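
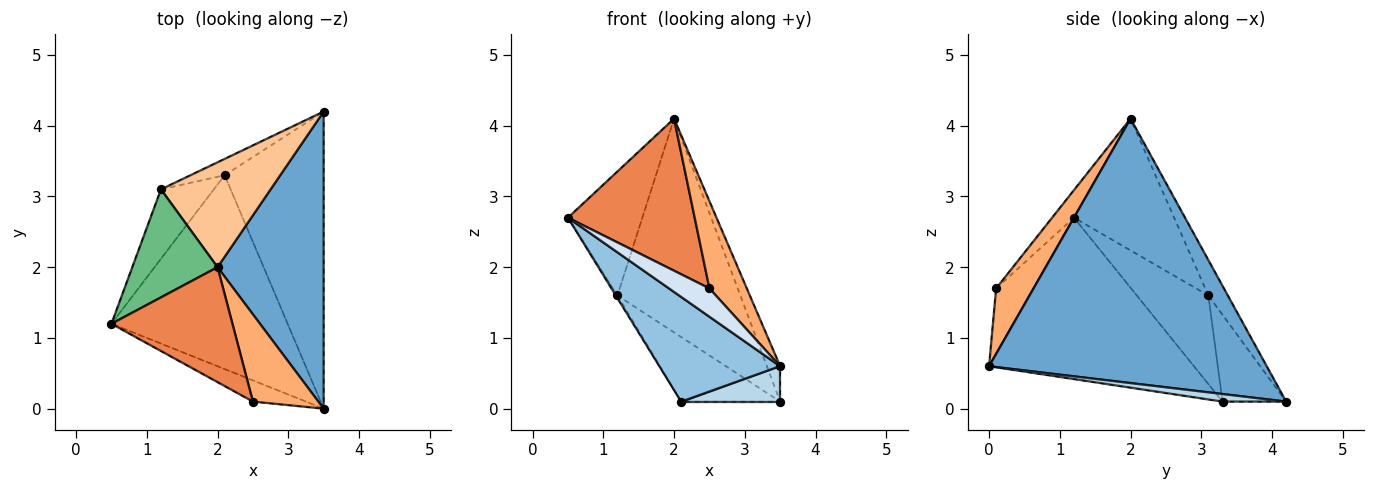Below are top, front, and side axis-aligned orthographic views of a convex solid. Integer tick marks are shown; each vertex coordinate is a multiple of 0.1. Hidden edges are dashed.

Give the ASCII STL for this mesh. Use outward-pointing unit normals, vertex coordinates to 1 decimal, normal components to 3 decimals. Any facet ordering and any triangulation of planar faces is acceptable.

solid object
 facet normal 0.927 0.044 0.372
  outer loop
   vertex 2.0 2.0 4.1
   vertex 3.5 0.0 0.6
   vertex 3.5 4.2 0.1
  endloop
 endfacet
 facet normal -0.628 -0.370 -0.685
  outer loop
   vertex 2.1 3.3 0.1
   vertex 3.5 0.0 0.6
   vertex 0.5 1.2 2.7
  endloop
 endfacet
 facet normal 0.076 -0.118 -0.990
  outer loop
   vertex 2.1 3.3 0.1
   vertex 3.5 4.2 0.1
   vertex 3.5 0.0 0.6
  endloop
 endfacet
 facet normal -0.595 -0.643 -0.482
  outer loop
   vertex 2.5 0.1 1.7
   vertex 0.5 1.2 2.7
   vertex 3.5 0.0 0.6
  endloop
 endfacet
 facet normal -0.136 -0.790 0.597
  outer loop
   vertex 2.5 0.1 1.7
   vertex 2.0 2.0 4.1
   vertex 0.5 1.2 2.7
  endloop
 endfacet
 facet normal 0.577 -0.577 0.577
  outer loop
   vertex 2.5 0.1 1.7
   vertex 3.5 0.0 0.6
   vertex 2.0 2.0 4.1
  endloop
 endfacet
 facet normal -0.141 0.889 0.436
  outer loop
   vertex 1.2 3.1 1.6
   vertex 2.0 2.0 4.1
   vertex 3.5 4.2 0.1
  endloop
 endfacet
 facet normal -0.529 0.823 -0.208
  outer loop
   vertex 1.2 3.1 1.6
   vertex 3.5 4.2 0.1
   vertex 2.1 3.3 0.1
  endloop
 endfacet
 facet normal -0.712 0.529 0.461
  outer loop
   vertex 1.2 3.1 1.6
   vertex 0.5 1.2 2.7
   vertex 2.0 2.0 4.1
  endloop
 endfacet
 facet normal -0.858 0.020 -0.512
  outer loop
   vertex 1.2 3.1 1.6
   vertex 2.1 3.3 0.1
   vertex 0.5 1.2 2.7
  endloop
 endfacet
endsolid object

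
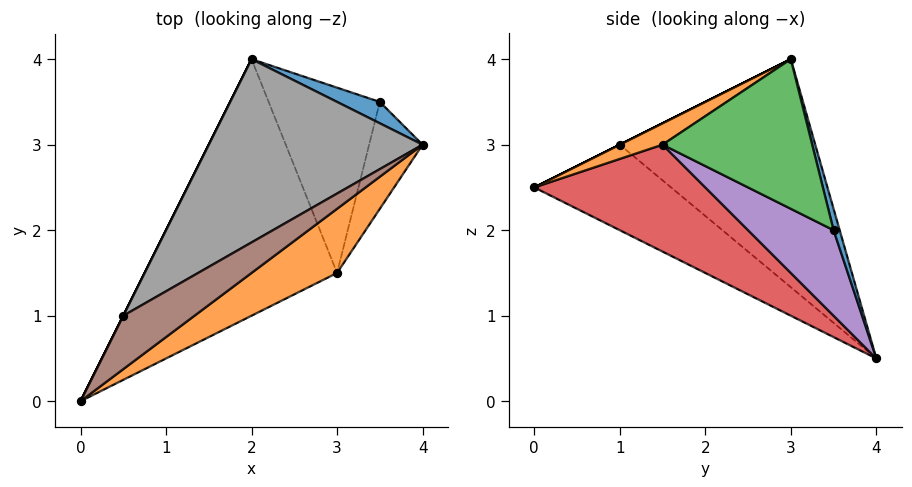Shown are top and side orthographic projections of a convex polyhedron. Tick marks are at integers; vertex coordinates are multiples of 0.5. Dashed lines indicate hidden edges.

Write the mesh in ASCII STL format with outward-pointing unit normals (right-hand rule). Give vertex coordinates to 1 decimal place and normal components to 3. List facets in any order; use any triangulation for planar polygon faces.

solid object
 facet normal 0.108 0.970 0.216
  outer loop
   vertex 3.5 3.5 2.0
   vertex 2.0 4.0 0.5
   vertex 4.0 3.0 4.0
  endloop
 endfacet
 facet normal 0.189 -0.629 0.754
  outer loop
   vertex 3.0 1.5 3.0
   vertex 4.0 3.0 4.0
   vertex 0.0 0.0 2.5
  endloop
 endfacet
 facet normal 0.873 -0.374 -0.312
  outer loop
   vertex 3.0 1.5 3.0
   vertex 3.5 3.5 2.0
   vertex 4.0 3.0 4.0
  endloop
 endfacet
 facet normal 0.402 -0.562 -0.723
  outer loop
   vertex 3.0 1.5 3.0
   vertex 0.0 0.0 2.5
   vertex 2.0 4.0 0.5
  endloop
 endfacet
 facet normal 0.535 -0.481 -0.695
  outer loop
   vertex 3.0 1.5 3.0
   vertex 2.0 4.0 0.5
   vertex 3.5 3.5 2.0
  endloop
 endfacet
 facet normal 0.000 -0.447 0.894
  outer loop
   vertex 0.5 1.0 3.0
   vertex 0.0 0.0 2.5
   vertex 4.0 3.0 4.0
  endloop
 endfacet
 facet normal -0.894 0.447 0.000
  outer loop
   vertex 0.5 1.0 3.0
   vertex 2.0 4.0 0.5
   vertex 0.0 0.0 2.5
  endloop
 endfacet
 facet normal -0.533 0.683 0.500
  outer loop
   vertex 0.5 1.0 3.0
   vertex 4.0 3.0 4.0
   vertex 2.0 4.0 0.5
  endloop
 endfacet
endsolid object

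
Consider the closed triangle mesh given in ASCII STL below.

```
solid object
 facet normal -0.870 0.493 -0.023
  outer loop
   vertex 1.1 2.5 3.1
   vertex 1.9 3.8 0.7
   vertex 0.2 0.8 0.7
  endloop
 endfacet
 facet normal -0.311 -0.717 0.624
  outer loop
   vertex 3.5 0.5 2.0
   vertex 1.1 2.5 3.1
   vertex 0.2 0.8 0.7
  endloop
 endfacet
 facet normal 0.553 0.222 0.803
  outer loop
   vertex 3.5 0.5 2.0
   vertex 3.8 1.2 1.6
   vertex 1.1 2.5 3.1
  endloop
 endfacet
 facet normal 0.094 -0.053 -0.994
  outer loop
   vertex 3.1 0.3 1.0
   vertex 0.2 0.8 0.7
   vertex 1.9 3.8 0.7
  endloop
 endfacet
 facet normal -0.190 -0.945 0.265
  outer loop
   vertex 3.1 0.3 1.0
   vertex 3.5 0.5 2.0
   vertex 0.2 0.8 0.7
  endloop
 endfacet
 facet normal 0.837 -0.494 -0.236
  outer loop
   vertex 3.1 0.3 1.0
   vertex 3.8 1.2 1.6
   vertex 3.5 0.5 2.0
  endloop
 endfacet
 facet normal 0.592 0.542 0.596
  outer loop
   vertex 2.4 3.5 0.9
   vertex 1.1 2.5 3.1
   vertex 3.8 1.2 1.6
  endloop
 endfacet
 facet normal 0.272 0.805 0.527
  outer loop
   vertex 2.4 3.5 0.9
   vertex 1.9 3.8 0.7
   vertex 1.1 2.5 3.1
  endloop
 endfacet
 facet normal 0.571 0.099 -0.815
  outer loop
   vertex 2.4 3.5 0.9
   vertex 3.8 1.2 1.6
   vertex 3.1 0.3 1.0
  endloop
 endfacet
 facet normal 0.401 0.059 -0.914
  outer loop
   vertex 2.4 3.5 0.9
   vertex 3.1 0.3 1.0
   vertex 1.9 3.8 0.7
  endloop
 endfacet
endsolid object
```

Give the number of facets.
10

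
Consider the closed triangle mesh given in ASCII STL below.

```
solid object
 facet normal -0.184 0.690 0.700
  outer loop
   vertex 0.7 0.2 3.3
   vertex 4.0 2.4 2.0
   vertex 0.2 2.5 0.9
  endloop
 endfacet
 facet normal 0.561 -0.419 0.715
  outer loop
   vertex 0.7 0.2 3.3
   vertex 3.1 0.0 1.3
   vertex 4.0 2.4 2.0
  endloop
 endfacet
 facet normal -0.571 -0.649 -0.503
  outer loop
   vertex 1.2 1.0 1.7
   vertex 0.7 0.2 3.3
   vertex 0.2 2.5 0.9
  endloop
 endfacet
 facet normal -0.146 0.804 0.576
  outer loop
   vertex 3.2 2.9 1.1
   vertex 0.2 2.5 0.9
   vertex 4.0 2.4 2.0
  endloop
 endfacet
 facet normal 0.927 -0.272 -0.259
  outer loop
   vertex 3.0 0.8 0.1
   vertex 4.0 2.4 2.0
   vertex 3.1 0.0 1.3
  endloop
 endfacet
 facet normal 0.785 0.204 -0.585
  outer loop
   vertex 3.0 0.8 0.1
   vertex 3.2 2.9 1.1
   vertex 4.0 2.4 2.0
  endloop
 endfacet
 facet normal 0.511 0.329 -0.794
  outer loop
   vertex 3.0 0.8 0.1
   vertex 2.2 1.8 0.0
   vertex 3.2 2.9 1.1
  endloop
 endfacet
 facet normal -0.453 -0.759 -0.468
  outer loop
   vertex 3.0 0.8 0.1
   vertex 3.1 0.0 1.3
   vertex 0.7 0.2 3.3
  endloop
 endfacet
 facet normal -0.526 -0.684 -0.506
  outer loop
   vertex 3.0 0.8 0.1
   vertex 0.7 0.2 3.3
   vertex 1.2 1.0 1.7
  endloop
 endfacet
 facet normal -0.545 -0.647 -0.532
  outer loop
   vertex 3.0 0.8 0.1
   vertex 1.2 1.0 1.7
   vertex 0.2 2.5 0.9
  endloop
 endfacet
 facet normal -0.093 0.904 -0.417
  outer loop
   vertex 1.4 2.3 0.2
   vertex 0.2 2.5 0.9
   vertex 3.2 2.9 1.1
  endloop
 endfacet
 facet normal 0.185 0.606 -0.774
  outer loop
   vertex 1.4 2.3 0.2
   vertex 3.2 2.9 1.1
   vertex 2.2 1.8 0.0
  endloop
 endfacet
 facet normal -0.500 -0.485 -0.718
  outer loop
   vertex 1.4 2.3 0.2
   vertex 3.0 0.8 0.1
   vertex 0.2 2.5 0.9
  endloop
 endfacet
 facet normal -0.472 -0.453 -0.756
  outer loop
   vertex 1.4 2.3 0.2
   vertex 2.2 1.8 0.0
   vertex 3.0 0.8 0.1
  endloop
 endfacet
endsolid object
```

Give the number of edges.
21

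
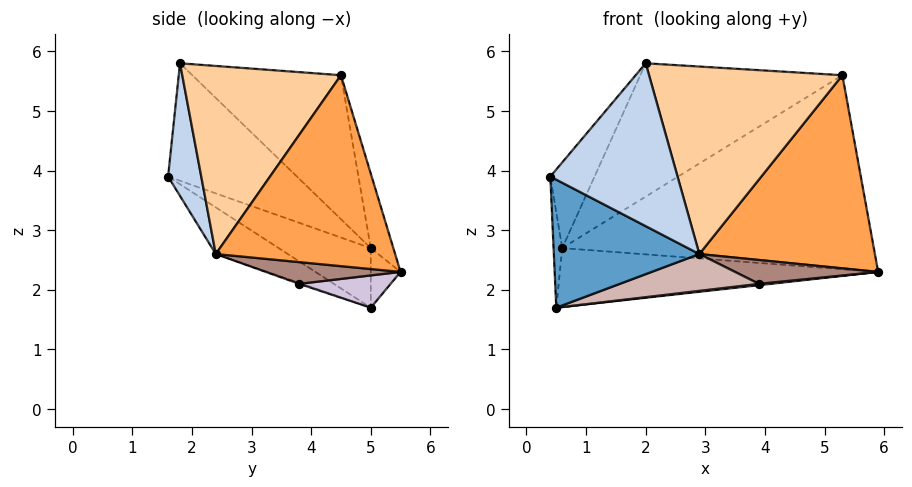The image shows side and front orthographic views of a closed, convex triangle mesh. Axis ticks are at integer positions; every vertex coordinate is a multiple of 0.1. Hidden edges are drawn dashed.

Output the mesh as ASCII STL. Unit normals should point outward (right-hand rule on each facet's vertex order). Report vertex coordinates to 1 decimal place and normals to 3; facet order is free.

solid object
 facet normal -0.257 -0.520 -0.815
  outer loop
   vertex 2.9 2.4 2.6
   vertex 0.4 1.6 3.9
   vertex 0.5 5.0 1.7
  endloop
 endfacet
 facet normal 0.251 -0.962 -0.110
  outer loop
   vertex 2.9 2.4 2.6
   vertex 2.0 1.8 5.8
   vertex 0.4 1.6 3.9
  endloop
 endfacet
 facet normal 0.712 -0.697 -0.082
  outer loop
   vertex 2.9 2.4 2.6
   vertex 5.9 5.5 2.3
   vertex 5.3 4.5 5.6
  endloop
 endfacet
 facet normal 0.634 -0.773 0.033
  outer loop
   vertex 2.9 2.4 2.6
   vertex 5.3 4.5 5.6
   vertex 2.0 1.8 5.8
  endloop
 endfacet
 facet normal -0.991 0.093 0.099
  outer loop
   vertex 0.6 5.0 2.7
   vertex 0.5 5.0 1.7
   vertex 0.4 1.6 3.9
  endloop
 endfacet
 facet normal -0.752 0.258 0.606
  outer loop
   vertex 0.6 5.0 2.7
   vertex 0.4 1.6 3.9
   vertex 2.0 1.8 5.8
  endloop
 endfacet
 facet normal -0.399 0.542 0.740
  outer loop
   vertex 0.6 5.0 2.7
   vertex 2.0 1.8 5.8
   vertex 5.3 4.5 5.6
  endloop
 endfacet
 facet normal -0.093 0.996 0.009
  outer loop
   vertex 0.6 5.0 2.7
   vertex 5.9 5.5 2.3
   vertex 0.5 5.0 1.7
  endloop
 endfacet
 facet normal -0.069 0.958 0.278
  outer loop
   vertex 0.6 5.0 2.7
   vertex 5.3 4.5 5.6
   vertex 5.9 5.5 2.3
  endloop
 endfacet
 facet normal 0.112 -0.015 -0.994
  outer loop
   vertex 3.9 3.8 2.1
   vertex 0.5 5.0 1.7
   vertex 5.9 5.5 2.3
  endloop
 endfacet
 facet normal 0.570 -0.606 -0.555
  outer loop
   vertex 3.9 3.8 2.1
   vertex 5.9 5.5 2.3
   vertex 2.9 2.4 2.6
  endloop
 endfacet
 facet normal -0.006 -0.332 -0.943
  outer loop
   vertex 3.9 3.8 2.1
   vertex 2.9 2.4 2.6
   vertex 0.5 5.0 1.7
  endloop
 endfacet
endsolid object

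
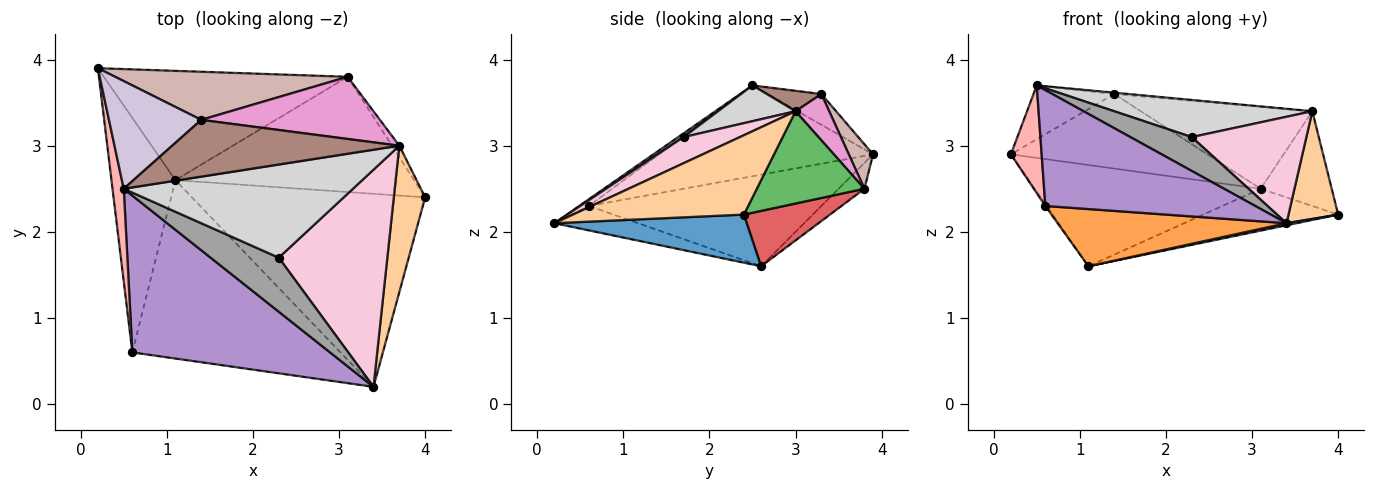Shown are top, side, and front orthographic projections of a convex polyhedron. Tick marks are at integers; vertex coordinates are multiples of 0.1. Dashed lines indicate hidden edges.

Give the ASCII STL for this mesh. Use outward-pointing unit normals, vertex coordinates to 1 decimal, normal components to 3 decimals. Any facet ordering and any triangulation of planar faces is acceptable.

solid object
 facet normal 0.202 -0.011 -0.979
  outer loop
   vertex 1.1 2.6 1.6
   vertex 4.0 2.4 2.2
   vertex 3.4 0.2 2.1
  endloop
 endfacet
 facet normal -0.820 0.005 -0.572
  outer loop
   vertex 0.6 0.6 2.3
   vertex 0.2 3.9 2.9
   vertex 1.1 2.6 1.6
  endloop
 endfacet
 facet normal -0.111 -0.303 -0.946
  outer loop
   vertex 0.6 0.6 2.3
   vertex 1.1 2.6 1.6
   vertex 3.4 0.2 2.1
  endloop
 endfacet
 facet normal 0.898 -0.261 0.355
  outer loop
   vertex 3.7 3.0 3.4
   vertex 3.4 0.2 2.1
   vertex 4.0 2.4 2.2
  endloop
 endfacet
 facet normal 0.833 0.550 -0.067
  outer loop
   vertex 3.1 3.8 2.5
   vertex 3.7 3.0 3.4
   vertex 4.0 2.4 2.2
  endloop
 endfacet
 facet normal -0.078 0.678 -0.731
  outer loop
   vertex 3.1 3.8 2.5
   vertex 1.1 2.6 1.6
   vertex 0.2 3.9 2.9
  endloop
 endfacet
 facet normal 0.213 0.334 -0.918
  outer loop
   vertex 3.1 3.8 2.5
   vertex 4.0 2.4 2.2
   vertex 1.1 2.6 1.6
  endloop
 endfacet
 facet normal -0.983 -0.141 0.121
  outer loop
   vertex 0.5 2.5 3.7
   vertex 0.2 3.9 2.9
   vertex 0.6 0.6 2.3
  endloop
 endfacet
 facet normal -0.027 -0.594 0.804
  outer loop
   vertex 0.5 2.5 3.7
   vertex 0.6 0.6 2.3
   vertex 3.4 0.2 2.1
  endloop
 endfacet
 facet normal -0.286 0.429 0.857
  outer loop
   vertex 1.4 3.3 3.6
   vertex 0.2 3.9 2.9
   vertex 0.5 2.5 3.7
  endloop
 endfacet
 facet normal 0.090 0.024 0.996
  outer loop
   vertex 1.4 3.3 3.6
   vertex 0.5 2.5 3.7
   vertex 3.7 3.0 3.4
  endloop
 endfacet
 facet normal 0.103 0.836 0.539
  outer loop
   vertex 1.4 3.3 3.6
   vertex 3.1 3.8 2.5
   vertex 0.2 3.9 2.9
  endloop
 endfacet
 facet normal 0.155 0.787 0.597
  outer loop
   vertex 1.4 3.3 3.6
   vertex 3.7 3.0 3.4
   vertex 3.1 3.8 2.5
  endloop
 endfacet
 facet normal 0.211 -0.430 0.878
  outer loop
   vertex 2.3 1.7 3.1
   vertex 3.4 0.2 2.1
   vertex 3.7 3.0 3.4
  endloop
 endfacet
 facet normal 0.047 -0.530 0.847
  outer loop
   vertex 2.3 1.7 3.1
   vertex 0.5 2.5 3.7
   vertex 3.4 0.2 2.1
  endloop
 endfacet
 facet normal 0.143 -0.367 0.919
  outer loop
   vertex 2.3 1.7 3.1
   vertex 3.7 3.0 3.4
   vertex 0.5 2.5 3.7
  endloop
 endfacet
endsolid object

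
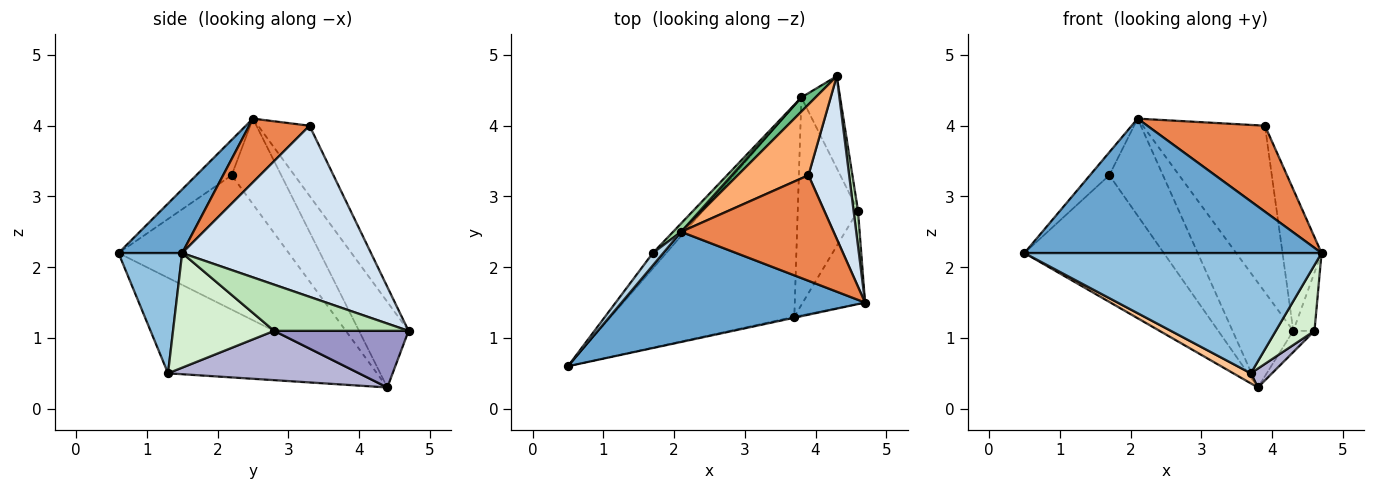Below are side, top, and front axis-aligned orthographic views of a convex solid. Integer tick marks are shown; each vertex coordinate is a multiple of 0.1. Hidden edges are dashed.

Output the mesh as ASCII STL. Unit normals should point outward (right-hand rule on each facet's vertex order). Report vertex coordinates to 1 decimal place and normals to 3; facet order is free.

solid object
 facet normal 0.164 -0.763 0.625
  outer loop
   vertex 2.1 2.5 4.1
   vertex 0.5 0.6 2.2
   vertex 4.7 1.5 2.2
  endloop
 endfacet
 facet normal 0.210 -0.978 -0.008
  outer loop
   vertex 3.7 1.3 0.5
   vertex 4.7 1.5 2.2
   vertex 0.5 0.6 2.2
  endloop
 endfacet
 facet normal -0.849 0.465 0.250
  outer loop
   vertex 1.7 2.2 3.3
   vertex 0.5 0.6 2.2
   vertex 2.1 2.5 4.1
  endloop
 endfacet
 facet normal 0.954 0.197 0.227
  outer loop
   vertex 3.9 3.3 4.0
   vertex 4.7 1.5 2.2
   vertex 4.3 4.7 1.1
  endloop
 endfacet
 facet normal 0.308 -0.601 0.738
  outer loop
   vertex 3.9 3.3 4.0
   vertex 2.1 2.5 4.1
   vertex 4.7 1.5 2.2
  endloop
 endfacet
 facet normal -0.361 0.858 0.365
  outer loop
   vertex 3.9 3.3 4.0
   vertex 4.3 4.7 1.1
   vertex 2.1 2.5 4.1
  endloop
 endfacet
 facet normal -0.462 -0.042 -0.886
  outer loop
   vertex 3.8 4.4 0.3
   vertex 3.7 1.3 0.5
   vertex 0.5 0.6 2.2
  endloop
 endfacet
 facet normal -0.772 0.632 -0.077
  outer loop
   vertex 3.8 4.4 0.3
   vertex 0.5 0.6 2.2
   vertex 1.7 2.2 3.3
  endloop
 endfacet
 facet normal -0.629 0.771 0.104
  outer loop
   vertex 3.8 4.4 0.3
   vertex 2.1 2.5 4.1
   vertex 4.3 4.7 1.1
  endloop
 endfacet
 facet normal -0.677 0.733 0.064
  outer loop
   vertex 3.8 4.4 0.3
   vertex 1.7 2.2 3.3
   vertex 2.1 2.5 4.1
  endloop
 endfacet
 facet normal 0.983 0.155 0.094
  outer loop
   vertex 4.6 2.8 1.1
   vertex 4.3 4.7 1.1
   vertex 4.7 1.5 2.2
  endloop
 endfacet
 facet normal 0.833 -0.319 -0.452
  outer loop
   vertex 4.6 2.8 1.1
   vertex 4.7 1.5 2.2
   vertex 3.7 1.3 0.5
  endloop
 endfacet
 facet normal 0.818 0.129 -0.560
  outer loop
   vertex 4.6 2.8 1.1
   vertex 3.8 4.4 0.3
   vertex 4.3 4.7 1.1
  endloop
 endfacet
 facet normal 0.632 -0.070 -0.772
  outer loop
   vertex 4.6 2.8 1.1
   vertex 3.7 1.3 0.5
   vertex 3.8 4.4 0.3
  endloop
 endfacet
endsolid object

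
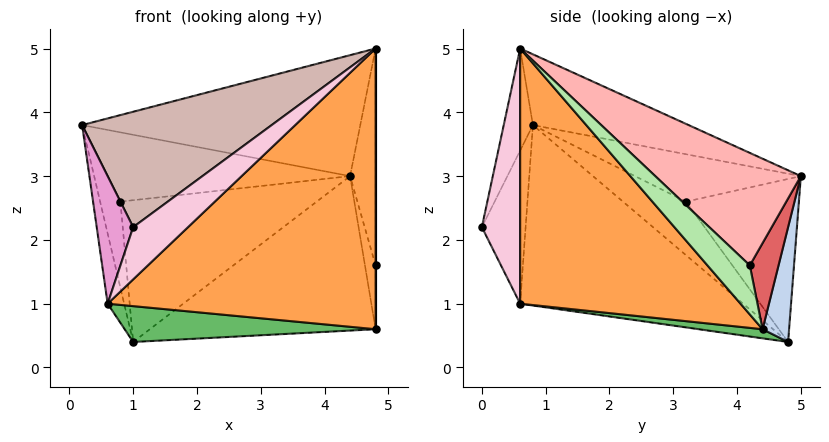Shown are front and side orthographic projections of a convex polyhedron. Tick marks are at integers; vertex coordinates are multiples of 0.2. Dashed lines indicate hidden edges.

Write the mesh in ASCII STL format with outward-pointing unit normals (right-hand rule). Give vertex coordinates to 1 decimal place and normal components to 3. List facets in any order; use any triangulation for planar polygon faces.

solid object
 facet normal -0.217 0.388 0.896
  outer loop
   vertex 4.4 5.0 3.0
   vertex 0.2 0.8 3.8
   vertex 4.8 0.6 5.0
  endloop
 endfacet
 facet normal 0.114 0.968 -0.223
  outer loop
   vertex 1.0 4.8 0.4
   vertex 4.4 5.0 3.0
   vertex 4.8 4.4 0.6
  endloop
 endfacet
 facet normal 0.528 -0.643 -0.555
  outer loop
   vertex 0.6 0.6 1.0
   vertex 4.8 4.4 0.6
   vertex 4.8 0.6 5.0
  endloop
 endfacet
 facet normal -0.987 0.073 -0.146
  outer loop
   vertex 0.6 0.6 1.0
   vertex 0.2 0.8 3.8
   vertex 1.0 4.8 0.4
  endloop
 endfacet
 facet normal 0.037 -0.145 -0.989
  outer loop
   vertex 0.6 0.6 1.0
   vertex 1.0 4.8 0.4
   vertex 4.8 4.4 0.6
  endloop
 endfacet
 facet normal 1.000 0.000 0.000
  outer loop
   vertex 4.8 4.2 1.6
   vertex 4.8 0.6 5.0
   vertex 4.8 4.4 0.6
  endloop
 endfacet
 facet normal 0.935 0.346 0.069
  outer loop
   vertex 4.8 4.2 1.6
   vertex 4.8 4.4 0.6
   vertex 4.4 5.0 3.0
  endloop
 endfacet
 facet normal 0.969 0.170 0.180
  outer loop
   vertex 4.8 4.2 1.6
   vertex 4.4 5.0 3.0
   vertex 4.8 0.6 5.0
  endloop
 endfacet
 facet normal -0.333 0.487 0.807
  outer loop
   vertex 0.8 3.2 2.6
   vertex 0.2 0.8 3.8
   vertex 4.4 5.0 3.0
  endloop
 endfacet
 facet normal -0.943 0.303 0.135
  outer loop
   vertex 0.8 3.2 2.6
   vertex 1.0 4.8 0.4
   vertex 0.2 0.8 3.8
  endloop
 endfacet
 facet normal -0.430 0.748 0.505
  outer loop
   vertex 0.8 3.2 2.6
   vertex 4.4 5.0 3.0
   vertex 1.0 4.8 0.4
  endloop
 endfacet
 facet normal -0.140 -0.912 0.386
  outer loop
   vertex 1.0 0.0 2.2
   vertex 4.8 0.6 5.0
   vertex 0.2 0.8 3.8
  endloop
 endfacet
 facet normal -0.767 -0.639 -0.064
  outer loop
   vertex 1.0 0.0 2.2
   vertex 0.2 0.8 3.8
   vertex 0.6 0.6 1.0
  endloop
 endfacet
 facet normal 0.490 -0.703 -0.515
  outer loop
   vertex 1.0 0.0 2.2
   vertex 0.6 0.6 1.0
   vertex 4.8 0.6 5.0
  endloop
 endfacet
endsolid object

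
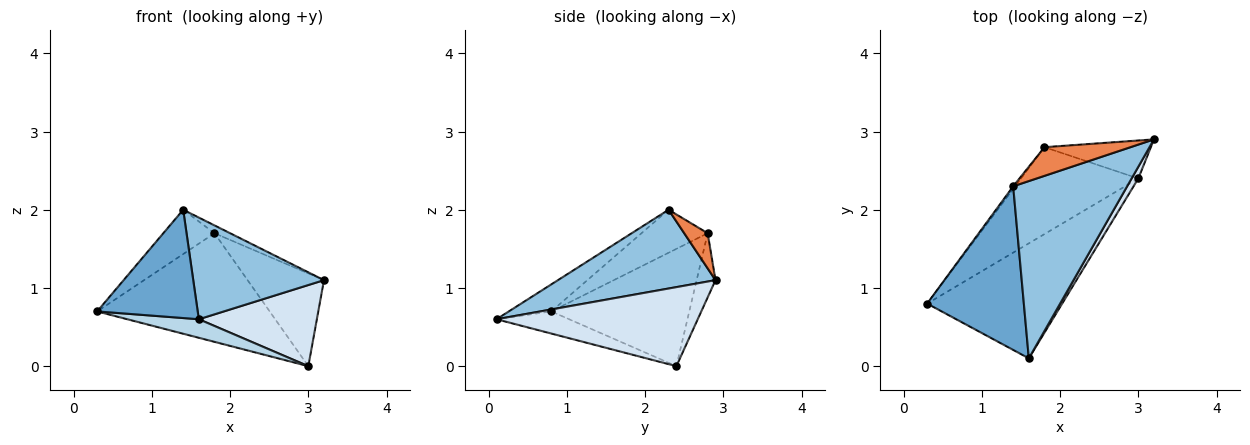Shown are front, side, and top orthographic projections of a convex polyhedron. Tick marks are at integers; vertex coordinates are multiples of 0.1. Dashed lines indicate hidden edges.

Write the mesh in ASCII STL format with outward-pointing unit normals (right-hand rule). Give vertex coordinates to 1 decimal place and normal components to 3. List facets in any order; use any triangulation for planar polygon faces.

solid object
 facet normal -0.227 -0.537 0.812
  outer loop
   vertex 1.4 2.3 2.0
   vertex 0.3 0.8 0.7
   vertex 1.6 0.1 0.6
  endloop
 endfacet
 facet normal 0.514 -0.427 0.744
  outer loop
   vertex 1.4 2.3 2.0
   vertex 1.6 0.1 0.6
   vertex 3.2 2.9 1.1
  endloop
 endfacet
 facet normal -0.160 -0.157 -0.975
  outer loop
   vertex 3.0 2.4 0.0
   vertex 1.6 0.1 0.6
   vertex 0.3 0.8 0.7
  endloop
 endfacet
 facet normal 0.860 -0.505 0.073
  outer loop
   vertex 3.0 2.4 0.0
   vertex 3.2 2.9 1.1
   vertex 1.6 0.1 0.6
  endloop
 endfacet
 facet normal 0.367 0.245 0.897
  outer loop
   vertex 1.8 2.8 1.7
   vertex 1.4 2.3 2.0
   vertex 3.2 2.9 1.1
  endloop
 endfacet
 facet normal -0.223 0.902 -0.370
  outer loop
   vertex 1.8 2.8 1.7
   vertex 3.2 2.9 1.1
   vertex 3.0 2.4 0.0
  endloop
 endfacet
 facet normal -0.791 0.611 -0.036
  outer loop
   vertex 1.8 2.8 1.7
   vertex 0.3 0.8 0.7
   vertex 1.4 2.3 2.0
  endloop
 endfacet
 facet normal -0.530 0.662 -0.530
  outer loop
   vertex 1.8 2.8 1.7
   vertex 3.0 2.4 0.0
   vertex 0.3 0.8 0.7
  endloop
 endfacet
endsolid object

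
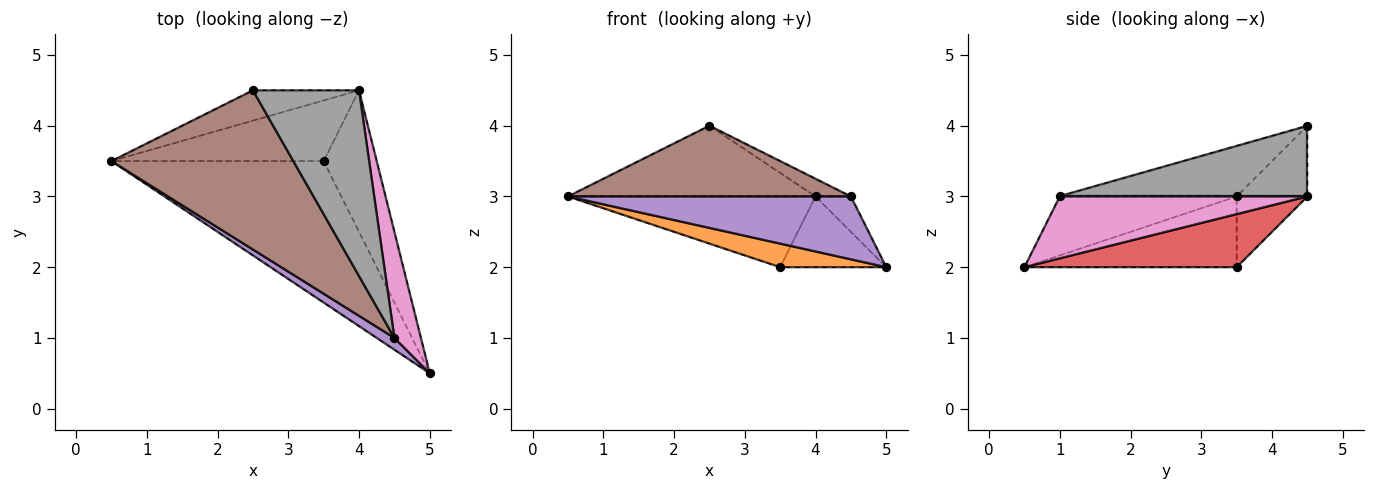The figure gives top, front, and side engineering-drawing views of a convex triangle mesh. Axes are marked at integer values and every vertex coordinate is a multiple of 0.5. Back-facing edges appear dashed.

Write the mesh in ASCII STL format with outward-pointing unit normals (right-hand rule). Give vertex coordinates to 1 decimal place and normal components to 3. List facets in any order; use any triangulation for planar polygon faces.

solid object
 facet normal -0.254 0.889 -0.381
  outer loop
   vertex 2.5 4.5 4.0
   vertex 4.0 4.5 3.0
   vertex 0.5 3.5 3.0
  endloop
 endfacet
 facet normal -0.312 -0.156 -0.937
  outer loop
   vertex 3.5 3.5 2.0
   vertex 5.0 0.5 2.0
   vertex 0.5 3.5 3.0
  endloop
 endfacet
 facet normal -0.212 0.742 -0.636
  outer loop
   vertex 3.5 3.5 2.0
   vertex 0.5 3.5 3.0
   vertex 4.0 4.5 3.0
  endloop
 endfacet
 facet normal 0.667 0.333 -0.667
  outer loop
   vertex 3.5 3.5 2.0
   vertex 4.0 4.5 3.0
   vertex 5.0 0.5 2.0
  endloop
 endfacet
 facet normal -0.523 -0.837 0.157
  outer loop
   vertex 4.5 1.0 3.0
   vertex 0.5 3.5 3.0
   vertex 5.0 0.5 2.0
  endloop
 endfacet
 facet normal -0.246 -0.394 0.886
  outer loop
   vertex 4.5 1.0 3.0
   vertex 2.5 4.5 4.0
   vertex 0.5 3.5 3.0
  endloop
 endfacet
 facet normal 0.911 0.130 0.391
  outer loop
   vertex 4.5 1.0 3.0
   vertex 5.0 0.5 2.0
   vertex 4.0 4.5 3.0
  endloop
 endfacet
 facet normal 0.553 0.079 0.829
  outer loop
   vertex 4.5 1.0 3.0
   vertex 4.0 4.5 3.0
   vertex 2.5 4.5 4.0
  endloop
 endfacet
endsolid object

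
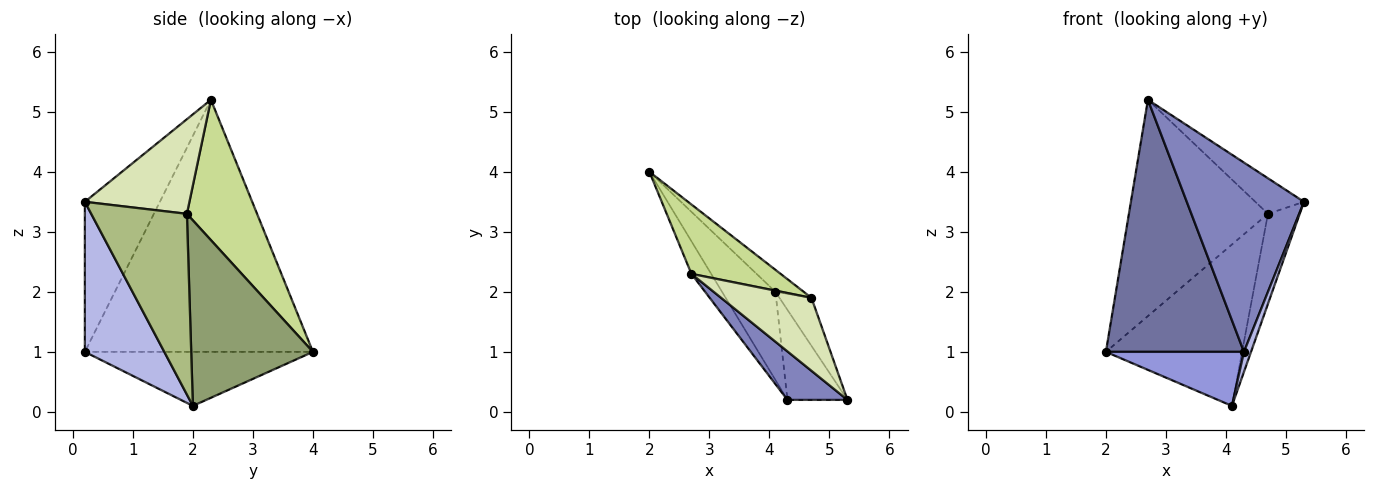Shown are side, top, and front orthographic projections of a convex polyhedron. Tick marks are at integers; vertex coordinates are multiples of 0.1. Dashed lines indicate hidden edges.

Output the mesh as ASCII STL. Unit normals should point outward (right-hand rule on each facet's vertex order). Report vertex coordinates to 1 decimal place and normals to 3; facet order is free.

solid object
 facet normal -0.854 -0.517 -0.067
  outer loop
   vertex 2.7 2.3 5.2
   vertex 2.0 4.0 1.0
   vertex 4.3 0.2 1.0
  endloop
 endfacet
 facet normal -0.527 -0.823 0.211
  outer loop
   vertex 2.7 2.3 5.2
   vertex 4.3 0.2 1.0
   vertex 5.3 0.2 3.5
  endloop
 endfacet
 facet normal -0.653 -0.395 -0.646
  outer loop
   vertex 4.1 2.0 0.1
   vertex 4.3 0.2 1.0
   vertex 2.0 4.0 1.0
  endloop
 endfacet
 facet normal 0.925 -0.082 -0.370
  outer loop
   vertex 4.1 2.0 0.1
   vertex 5.3 0.2 3.5
   vertex 4.3 0.2 1.0
  endloop
 endfacet
 facet normal 0.663 0.742 -0.101
  outer loop
   vertex 4.7 1.9 3.3
   vertex 4.1 2.0 0.1
   vertex 2.0 4.0 1.0
  endloop
 endfacet
 facet normal 0.936 0.311 -0.166
  outer loop
   vertex 4.7 1.9 3.3
   vertex 5.3 0.2 3.5
   vertex 4.1 2.0 0.1
  endloop
 endfacet
 facet normal 0.433 0.858 0.275
  outer loop
   vertex 4.7 1.9 3.3
   vertex 2.0 4.0 1.0
   vertex 2.7 2.3 5.2
  endloop
 endfacet
 facet normal 0.686 0.319 0.654
  outer loop
   vertex 4.7 1.9 3.3
   vertex 2.7 2.3 5.2
   vertex 5.3 0.2 3.5
  endloop
 endfacet
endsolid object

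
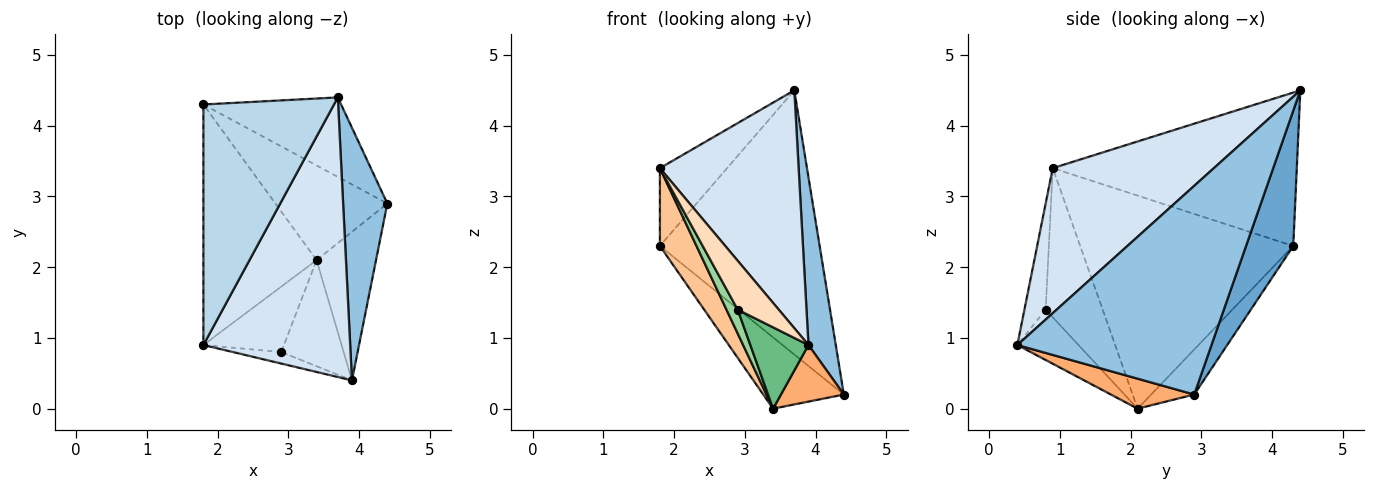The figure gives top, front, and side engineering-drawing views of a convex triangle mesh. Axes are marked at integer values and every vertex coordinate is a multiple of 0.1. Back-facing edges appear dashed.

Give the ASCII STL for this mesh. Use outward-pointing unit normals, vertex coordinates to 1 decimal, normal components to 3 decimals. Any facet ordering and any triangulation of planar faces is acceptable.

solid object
 facet normal 0.272 0.921 -0.277
  outer loop
   vertex 3.7 4.4 4.5
   vertex 4.4 2.9 0.2
   vertex 1.8 4.3 2.3
  endloop
 endfacet
 facet normal 0.969 -0.136 0.205
  outer loop
   vertex 3.7 4.4 4.5
   vertex 3.9 0.4 0.9
   vertex 4.4 2.9 0.2
  endloop
 endfacet
 facet normal -0.745 0.205 0.634
  outer loop
   vertex 1.8 0.9 3.4
   vertex 3.7 4.4 4.5
   vertex 1.8 4.3 2.3
  endloop
 endfacet
 facet normal 0.601 -0.518 0.609
  outer loop
   vertex 1.8 0.9 3.4
   vertex 3.9 0.4 0.9
   vertex 3.7 4.4 4.5
  endloop
 endfacet
 facet normal -0.306 0.573 -0.761
  outer loop
   vertex 3.4 2.1 0.0
   vertex 1.8 4.3 2.3
   vertex 4.4 2.9 0.2
  endloop
 endfacet
 facet normal 0.427 -0.322 -0.845
  outer loop
   vertex 3.4 2.1 0.0
   vertex 4.4 2.9 0.2
   vertex 3.9 0.4 0.9
  endloop
 endfacet
 facet normal -0.873 -0.150 -0.464
  outer loop
   vertex 3.4 2.1 0.0
   vertex 1.8 0.9 3.4
   vertex 1.8 4.3 2.3
  endloop
 endfacet
 facet normal -0.450 -0.870 -0.204
  outer loop
   vertex 2.9 0.8 1.4
   vertex 3.9 0.4 0.9
   vertex 1.8 0.9 3.4
  endloop
 endfacet
 facet normal -0.539 -0.512 -0.668
  outer loop
   vertex 2.9 0.8 1.4
   vertex 3.4 2.1 0.0
   vertex 3.9 0.4 0.9
  endloop
 endfacet
 facet normal -0.867 -0.171 -0.468
  outer loop
   vertex 2.9 0.8 1.4
   vertex 1.8 0.9 3.4
   vertex 3.4 2.1 0.0
  endloop
 endfacet
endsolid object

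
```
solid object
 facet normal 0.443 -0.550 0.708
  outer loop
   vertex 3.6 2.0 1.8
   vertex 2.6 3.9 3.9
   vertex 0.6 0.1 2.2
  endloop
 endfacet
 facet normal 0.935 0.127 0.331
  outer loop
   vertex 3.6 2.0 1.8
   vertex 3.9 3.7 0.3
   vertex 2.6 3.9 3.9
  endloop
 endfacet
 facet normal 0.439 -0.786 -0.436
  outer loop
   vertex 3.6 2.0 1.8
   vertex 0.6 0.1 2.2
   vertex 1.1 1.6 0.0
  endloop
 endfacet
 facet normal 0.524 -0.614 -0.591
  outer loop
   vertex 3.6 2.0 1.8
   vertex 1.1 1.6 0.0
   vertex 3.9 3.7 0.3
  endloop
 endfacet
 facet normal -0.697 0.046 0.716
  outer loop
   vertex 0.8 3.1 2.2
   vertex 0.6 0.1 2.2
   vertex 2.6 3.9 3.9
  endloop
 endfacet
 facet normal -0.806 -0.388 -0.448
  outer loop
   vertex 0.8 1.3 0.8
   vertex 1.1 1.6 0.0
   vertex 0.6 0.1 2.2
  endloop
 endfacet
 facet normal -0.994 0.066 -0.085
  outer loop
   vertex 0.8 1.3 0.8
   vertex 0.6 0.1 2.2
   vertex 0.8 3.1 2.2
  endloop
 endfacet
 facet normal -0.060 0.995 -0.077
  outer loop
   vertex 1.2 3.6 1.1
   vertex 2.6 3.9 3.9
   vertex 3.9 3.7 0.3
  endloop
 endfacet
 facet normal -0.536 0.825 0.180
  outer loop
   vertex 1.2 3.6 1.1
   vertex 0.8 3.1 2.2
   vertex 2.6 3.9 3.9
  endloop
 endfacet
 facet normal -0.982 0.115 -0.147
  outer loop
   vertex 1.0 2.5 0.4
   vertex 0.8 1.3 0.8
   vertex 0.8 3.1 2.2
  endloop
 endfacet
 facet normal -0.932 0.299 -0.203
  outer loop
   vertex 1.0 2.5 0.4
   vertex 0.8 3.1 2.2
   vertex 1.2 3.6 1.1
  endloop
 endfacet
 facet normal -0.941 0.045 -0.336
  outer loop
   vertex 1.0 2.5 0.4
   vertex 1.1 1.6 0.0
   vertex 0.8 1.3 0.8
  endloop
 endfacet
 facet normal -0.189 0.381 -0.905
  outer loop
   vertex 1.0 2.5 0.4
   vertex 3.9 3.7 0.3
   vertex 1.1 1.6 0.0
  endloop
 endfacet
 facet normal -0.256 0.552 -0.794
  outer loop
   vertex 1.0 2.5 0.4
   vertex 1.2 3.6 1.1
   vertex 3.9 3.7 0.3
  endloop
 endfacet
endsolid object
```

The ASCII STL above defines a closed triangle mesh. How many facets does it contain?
14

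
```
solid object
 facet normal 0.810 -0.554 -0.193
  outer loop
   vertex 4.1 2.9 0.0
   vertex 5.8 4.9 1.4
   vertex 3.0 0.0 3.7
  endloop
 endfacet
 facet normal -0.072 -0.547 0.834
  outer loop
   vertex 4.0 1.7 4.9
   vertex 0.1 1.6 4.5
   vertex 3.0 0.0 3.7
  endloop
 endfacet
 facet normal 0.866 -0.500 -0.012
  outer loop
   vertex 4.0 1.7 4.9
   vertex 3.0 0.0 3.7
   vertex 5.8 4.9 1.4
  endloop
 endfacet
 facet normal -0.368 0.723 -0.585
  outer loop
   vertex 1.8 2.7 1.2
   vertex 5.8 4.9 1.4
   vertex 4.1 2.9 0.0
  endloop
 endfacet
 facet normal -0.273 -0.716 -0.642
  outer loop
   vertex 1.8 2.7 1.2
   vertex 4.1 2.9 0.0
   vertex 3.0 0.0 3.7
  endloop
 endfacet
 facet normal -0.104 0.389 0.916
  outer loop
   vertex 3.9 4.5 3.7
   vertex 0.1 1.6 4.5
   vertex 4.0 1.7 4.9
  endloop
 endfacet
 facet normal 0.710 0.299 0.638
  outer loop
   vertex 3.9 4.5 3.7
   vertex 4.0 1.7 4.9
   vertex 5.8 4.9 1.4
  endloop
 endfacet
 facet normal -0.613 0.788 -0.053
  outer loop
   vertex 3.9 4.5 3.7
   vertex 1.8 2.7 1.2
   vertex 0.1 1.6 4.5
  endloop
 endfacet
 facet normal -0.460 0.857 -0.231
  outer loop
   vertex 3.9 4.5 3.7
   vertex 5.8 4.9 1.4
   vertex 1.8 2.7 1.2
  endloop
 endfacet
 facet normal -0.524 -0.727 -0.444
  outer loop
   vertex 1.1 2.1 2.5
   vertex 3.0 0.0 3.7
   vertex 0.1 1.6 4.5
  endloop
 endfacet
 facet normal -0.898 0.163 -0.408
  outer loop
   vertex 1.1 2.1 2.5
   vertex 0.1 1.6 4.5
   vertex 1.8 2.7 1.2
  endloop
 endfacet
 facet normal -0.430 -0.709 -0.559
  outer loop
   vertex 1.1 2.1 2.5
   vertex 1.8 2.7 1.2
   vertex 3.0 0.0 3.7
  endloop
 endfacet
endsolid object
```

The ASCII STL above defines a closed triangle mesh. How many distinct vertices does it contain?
8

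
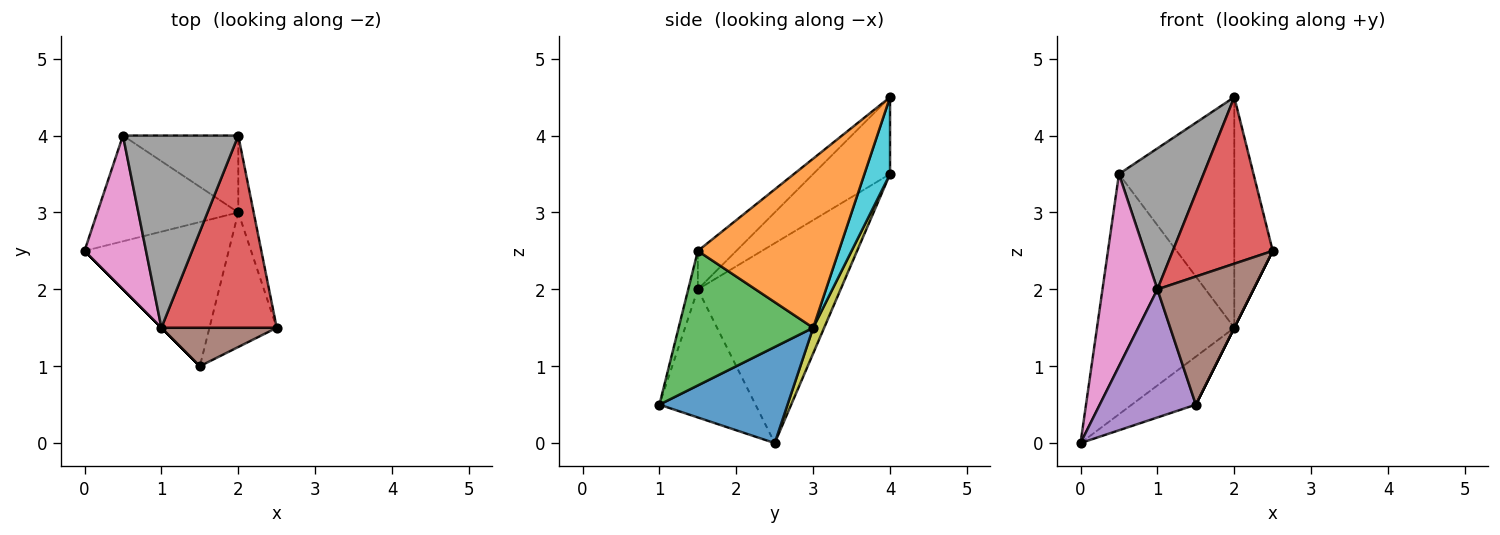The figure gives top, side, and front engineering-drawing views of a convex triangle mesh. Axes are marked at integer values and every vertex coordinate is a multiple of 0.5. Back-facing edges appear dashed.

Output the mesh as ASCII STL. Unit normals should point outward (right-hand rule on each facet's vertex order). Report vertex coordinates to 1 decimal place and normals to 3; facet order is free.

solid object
 facet normal 0.535 0.267 -0.802
  outer loop
   vertex 2.0 3.0 1.5
   vertex 1.5 1.0 0.5
   vertex 0.0 2.5 0.0
  endloop
 endfacet
 facet normal 0.961 0.262 -0.087
  outer loop
   vertex 2.0 3.0 1.5
   vertex 2.0 4.0 4.5
   vertex 2.5 1.5 2.5
  endloop
 endfacet
 facet normal 0.894 0.000 -0.447
  outer loop
   vertex 2.0 3.0 1.5
   vertex 2.5 1.5 2.5
   vertex 1.5 1.0 0.5
  endloop
 endfacet
 facet normal -0.244 -0.635 0.733
  outer loop
   vertex 1.0 1.5 2.0
   vertex 2.5 1.5 2.5
   vertex 2.0 4.0 4.5
  endloop
 endfacet
 facet normal -0.707 -0.707 0.000
  outer loop
   vertex 1.0 1.5 2.0
   vertex 0.0 2.5 0.0
   vertex 1.5 1.0 0.5
  endloop
 endfacet
 facet normal -0.095 -0.953 0.286
  outer loop
   vertex 1.0 1.5 2.0
   vertex 1.5 1.0 0.5
   vertex 2.5 1.5 2.5
  endloop
 endfacet
 facet normal -0.897 -0.345 0.276
  outer loop
   vertex 0.5 4.0 3.5
   vertex 0.0 2.5 0.0
   vertex 1.0 1.5 2.0
  endloop
 endfacet
 facet normal -0.474 -0.521 0.710
  outer loop
   vertex 0.5 4.0 3.5
   vertex 1.0 1.5 2.0
   vertex 2.0 4.0 4.5
  endloop
 endfacet
 facet normal 0.073 0.913 -0.402
  outer loop
   vertex 0.5 4.0 3.5
   vertex 2.0 3.0 1.5
   vertex 0.0 2.5 0.0
  endloop
 endfacet
 facet normal 0.206 0.928 -0.309
  outer loop
   vertex 0.5 4.0 3.5
   vertex 2.0 4.0 4.5
   vertex 2.0 3.0 1.5
  endloop
 endfacet
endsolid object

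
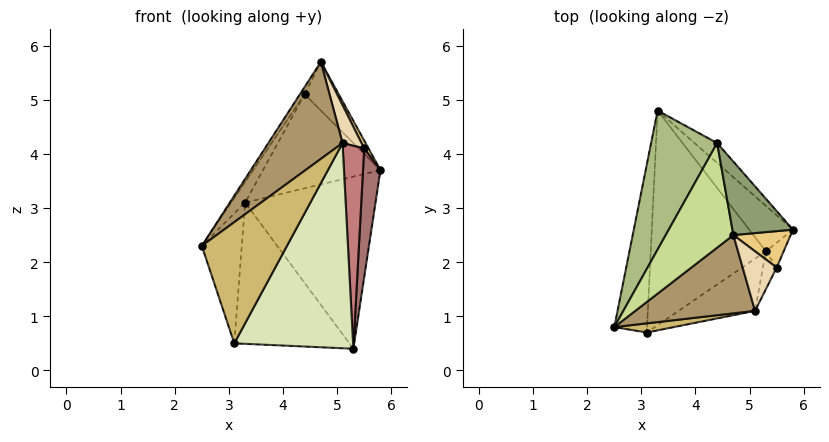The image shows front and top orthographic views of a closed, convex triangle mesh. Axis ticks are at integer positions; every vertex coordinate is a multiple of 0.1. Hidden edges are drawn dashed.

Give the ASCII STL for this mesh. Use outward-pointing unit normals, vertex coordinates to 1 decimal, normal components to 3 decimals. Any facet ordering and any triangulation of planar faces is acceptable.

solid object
 facet normal 0.674 0.714 -0.189
  outer loop
   vertex 5.3 2.2 0.4
   vertex 3.3 4.8 3.1
   vertex 5.8 2.6 3.7
  endloop
 endfacet
 facet normal -0.915 0.247 -0.319
  outer loop
   vertex 3.1 0.7 0.5
   vertex 2.5 0.8 2.3
   vertex 3.3 4.8 3.1
  endloop
 endfacet
 facet normal -0.382 0.508 -0.772
  outer loop
   vertex 3.1 0.7 0.5
   vertex 3.3 4.8 3.1
   vertex 5.3 2.2 0.4
  endloop
 endfacet
 facet normal 0.673 0.723 -0.153
  outer loop
   vertex 4.4 4.2 5.1
   vertex 5.8 2.6 3.7
   vertex 3.3 4.8 3.1
  endloop
 endfacet
 facet normal 0.826 0.312 0.470
  outer loop
   vertex 4.4 4.2 5.1
   vertex 4.7 2.5 5.7
   vertex 5.8 2.6 3.7
  endloop
 endfacet
 facet normal -0.864 0.073 0.497
  outer loop
   vertex 4.4 4.2 5.1
   vertex 3.3 4.8 3.1
   vertex 2.5 0.8 2.3
  endloop
 endfacet
 facet normal -0.847 0.037 0.530
  outer loop
   vertex 4.4 4.2 5.1
   vertex 2.5 0.8 2.3
   vertex 4.7 2.5 5.7
  endloop
 endfacet
 facet normal 0.545 -0.813 -0.207
  outer loop
   vertex 5.1 1.1 4.2
   vertex 3.1 0.7 0.5
   vertex 5.3 2.2 0.4
  endloop
 endfacet
 facet normal -0.346 -0.730 0.589
  outer loop
   vertex 5.1 1.1 4.2
   vertex 4.7 2.5 5.7
   vertex 2.5 0.8 2.3
  endloop
 endfacet
 facet normal 0.060 -0.995 0.075
  outer loop
   vertex 5.1 1.1 4.2
   vertex 2.5 0.8 2.3
   vertex 3.1 0.7 0.5
  endloop
 endfacet
 facet normal 0.874 -0.103 0.475
  outer loop
   vertex 5.5 1.9 4.1
   vertex 5.8 2.6 3.7
   vertex 4.7 2.5 5.7
  endloop
 endfacet
 facet normal 0.789 -0.330 0.518
  outer loop
   vertex 5.5 1.9 4.1
   vertex 4.7 2.5 5.7
   vertex 5.1 1.1 4.2
  endloop
 endfacet
 facet normal 0.898 -0.433 -0.084
  outer loop
   vertex 5.5 1.9 4.1
   vertex 5.3 2.2 0.4
   vertex 5.8 2.6 3.7
  endloop
 endfacet
 facet normal 0.887 -0.454 -0.085
  outer loop
   vertex 5.5 1.9 4.1
   vertex 5.1 1.1 4.2
   vertex 5.3 2.2 0.4
  endloop
 endfacet
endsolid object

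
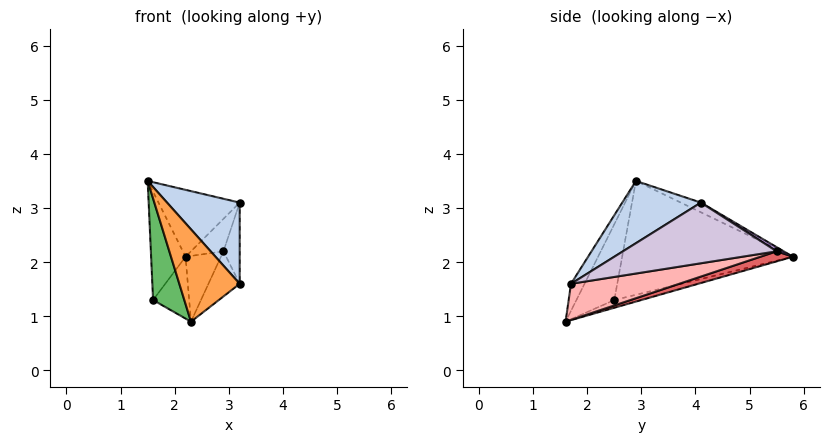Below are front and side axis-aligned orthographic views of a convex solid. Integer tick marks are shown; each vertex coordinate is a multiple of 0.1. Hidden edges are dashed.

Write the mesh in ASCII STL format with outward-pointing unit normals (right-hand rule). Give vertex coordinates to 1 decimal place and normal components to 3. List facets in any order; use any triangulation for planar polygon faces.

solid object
 facet normal -0.112 0.454 0.884
  outer loop
   vertex 2.2 5.8 2.1
   vertex 1.5 2.9 3.5
   vertex 3.2 4.1 3.1
  endloop
 endfacet
 facet normal 0.498 -0.460 0.736
  outer loop
   vertex 3.2 1.7 1.6
   vertex 3.2 4.1 3.1
   vertex 1.5 2.9 3.5
  endloop
 endfacet
 facet normal -0.202 -0.899 0.388
  outer loop
   vertex 3.2 1.7 1.6
   vertex 1.5 2.9 3.5
   vertex 2.3 1.6 0.9
  endloop
 endfacet
 facet normal -0.977 0.197 -0.080
  outer loop
   vertex 1.6 2.5 1.3
   vertex 1.5 2.9 3.5
   vertex 2.2 5.8 2.1
  endloop
 endfacet
 facet normal -0.769 -0.634 0.080
  outer loop
   vertex 1.6 2.5 1.3
   vertex 2.3 1.6 0.9
   vertex 1.5 2.9 3.5
  endloop
 endfacet
 facet normal -0.199 0.265 -0.944
  outer loop
   vertex 1.6 2.5 1.3
   vertex 2.2 5.8 2.1
   vertex 2.3 1.6 0.9
  endloop
 endfacet
 facet normal 0.249 0.272 -0.930
  outer loop
   vertex 2.9 5.5 2.2
   vertex 2.3 1.6 0.9
   vertex 2.2 5.8 2.1
  endloop
 endfacet
 facet normal 0.593 0.171 -0.787
  outer loop
   vertex 2.9 5.5 2.2
   vertex 3.2 1.7 1.6
   vertex 2.3 1.6 0.9
  endloop
 endfacet
 facet normal 0.120 0.555 0.823
  outer loop
   vertex 2.9 5.5 2.2
   vertex 2.2 5.8 2.1
   vertex 3.2 4.1 3.1
  endloop
 endfacet
 facet normal 0.981 0.104 -0.166
  outer loop
   vertex 2.9 5.5 2.2
   vertex 3.2 4.1 3.1
   vertex 3.2 1.7 1.6
  endloop
 endfacet
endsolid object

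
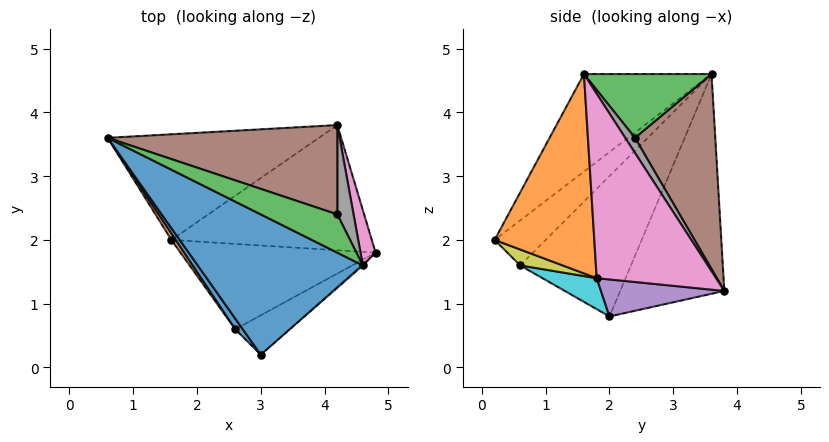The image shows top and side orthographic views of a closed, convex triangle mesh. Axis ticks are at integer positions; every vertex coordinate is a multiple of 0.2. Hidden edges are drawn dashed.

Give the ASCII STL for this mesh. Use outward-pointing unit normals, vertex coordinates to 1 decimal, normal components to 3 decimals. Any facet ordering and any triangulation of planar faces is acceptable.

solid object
 facet normal -0.357 -0.713 0.603
  outer loop
   vertex 4.6 1.6 4.6
   vertex 0.6 3.6 4.6
   vertex 3.0 0.2 2.0
  endloop
 endfacet
 facet normal 0.663 -0.748 -0.005
  outer loop
   vertex 4.6 1.6 4.6
   vertex 3.0 0.2 2.0
   vertex 4.8 1.8 1.4
  endloop
 endfacet
 facet normal 0.394 0.788 0.473
  outer loop
   vertex 4.2 2.4 3.6
   vertex 0.6 3.6 4.6
   vertex 4.6 1.6 4.6
  endloop
 endfacet
 facet normal -0.463 0.767 -0.445
  outer loop
   vertex 4.2 3.8 1.2
   vertex 1.6 2.0 0.8
   vertex 0.6 3.6 4.6
  endloop
 endfacet
 facet normal 0.181 -0.044 -0.982
  outer loop
   vertex 4.2 3.8 1.2
   vertex 4.8 1.8 1.4
   vertex 1.6 2.0 0.8
  endloop
 endfacet
 facet normal 0.393 0.794 0.463
  outer loop
   vertex 4.2 3.8 1.2
   vertex 0.6 3.6 4.6
   vertex 4.2 2.4 3.6
  endloop
 endfacet
 facet normal 0.953 0.294 0.078
  outer loop
   vertex 4.2 3.8 1.2
   vertex 4.6 1.6 4.6
   vertex 4.8 1.8 1.4
  endloop
 endfacet
 facet normal 0.424 0.782 0.456
  outer loop
   vertex 4.2 3.8 1.2
   vertex 4.2 2.4 3.6
   vertex 4.6 1.6 4.6
  endloop
 endfacet
 facet normal 0.234 -0.561 -0.794
  outer loop
   vertex 2.6 0.6 1.6
   vertex 4.8 1.8 1.4
   vertex 3.0 0.2 2.0
  endloop
 endfacet
 facet normal 0.143 -0.412 -0.900
  outer loop
   vertex 2.6 0.6 1.6
   vertex 1.6 2.0 0.8
   vertex 4.8 1.8 1.4
  endloop
 endfacet
 facet normal -0.762 -0.635 0.127
  outer loop
   vertex 2.6 0.6 1.6
   vertex 3.0 0.2 2.0
   vertex 0.6 3.6 4.6
  endloop
 endfacet
 facet normal -0.820 -0.572 0.025
  outer loop
   vertex 2.6 0.6 1.6
   vertex 0.6 3.6 4.6
   vertex 1.6 2.0 0.8
  endloop
 endfacet
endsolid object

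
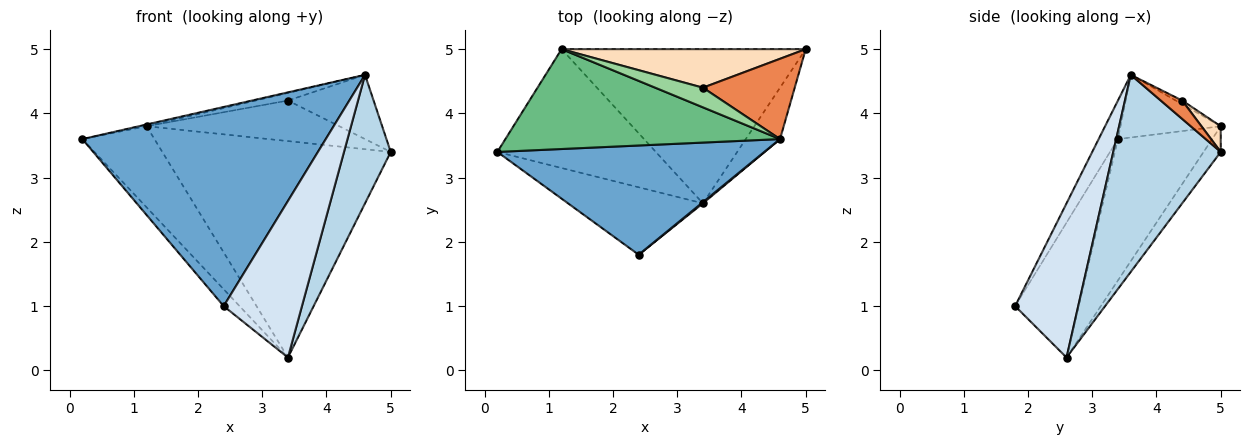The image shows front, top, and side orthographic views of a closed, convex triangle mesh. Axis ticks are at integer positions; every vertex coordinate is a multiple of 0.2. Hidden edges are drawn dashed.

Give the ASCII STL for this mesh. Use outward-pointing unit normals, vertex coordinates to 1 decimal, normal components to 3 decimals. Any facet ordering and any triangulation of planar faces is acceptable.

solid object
 facet normal -0.069 -0.875 0.480
  outer loop
   vertex 4.6 3.6 4.6
   vertex 0.2 3.4 3.6
   vertex 2.4 1.8 1.0
  endloop
 endfacet
 facet normal -0.696 0.174 -0.696
  outer loop
   vertex 3.4 2.6 0.2
   vertex 2.4 1.8 1.0
   vertex 0.2 3.4 3.6
  endloop
 endfacet
 facet normal 0.906 -0.394 -0.157
  outer loop
   vertex 3.4 2.6 0.2
   vertex 5.0 5.0 3.4
   vertex 4.6 3.6 4.6
  endloop
 endfacet
 facet normal 0.628 -0.779 0.006
  outer loop
   vertex 3.4 2.6 0.2
   vertex 4.6 3.6 4.6
   vertex 2.4 1.8 1.0
  endloop
 endfacet
 facet normal 0.154 0.617 0.772
  outer loop
   vertex 3.4 4.4 4.2
   vertex 4.6 3.6 4.6
   vertex 5.0 5.0 3.4
  endloop
 endfacet
 facet normal -0.593 0.454 -0.665
  outer loop
   vertex 1.2 5.0 3.8
   vertex 3.4 2.6 0.2
   vertex 0.2 3.4 3.6
  endloop
 endfacet
 facet normal -0.061 0.813 -0.579
  outer loop
   vertex 1.2 5.0 3.8
   vertex 5.0 5.0 3.4
   vertex 3.4 2.6 0.2
  endloop
 endfacet
 facet normal 0.072 0.723 0.687
  outer loop
   vertex 1.2 5.0 3.8
   vertex 3.4 4.4 4.2
   vertex 5.0 5.0 3.4
  endloop
 endfacet
 facet normal -0.222 0.017 0.975
  outer loop
   vertex 1.2 5.0 3.8
   vertex 0.2 3.4 3.6
   vertex 4.6 3.6 4.6
  endloop
 endfacet
 facet normal -0.072 0.358 0.931
  outer loop
   vertex 1.2 5.0 3.8
   vertex 4.6 3.6 4.6
   vertex 3.4 4.4 4.2
  endloop
 endfacet
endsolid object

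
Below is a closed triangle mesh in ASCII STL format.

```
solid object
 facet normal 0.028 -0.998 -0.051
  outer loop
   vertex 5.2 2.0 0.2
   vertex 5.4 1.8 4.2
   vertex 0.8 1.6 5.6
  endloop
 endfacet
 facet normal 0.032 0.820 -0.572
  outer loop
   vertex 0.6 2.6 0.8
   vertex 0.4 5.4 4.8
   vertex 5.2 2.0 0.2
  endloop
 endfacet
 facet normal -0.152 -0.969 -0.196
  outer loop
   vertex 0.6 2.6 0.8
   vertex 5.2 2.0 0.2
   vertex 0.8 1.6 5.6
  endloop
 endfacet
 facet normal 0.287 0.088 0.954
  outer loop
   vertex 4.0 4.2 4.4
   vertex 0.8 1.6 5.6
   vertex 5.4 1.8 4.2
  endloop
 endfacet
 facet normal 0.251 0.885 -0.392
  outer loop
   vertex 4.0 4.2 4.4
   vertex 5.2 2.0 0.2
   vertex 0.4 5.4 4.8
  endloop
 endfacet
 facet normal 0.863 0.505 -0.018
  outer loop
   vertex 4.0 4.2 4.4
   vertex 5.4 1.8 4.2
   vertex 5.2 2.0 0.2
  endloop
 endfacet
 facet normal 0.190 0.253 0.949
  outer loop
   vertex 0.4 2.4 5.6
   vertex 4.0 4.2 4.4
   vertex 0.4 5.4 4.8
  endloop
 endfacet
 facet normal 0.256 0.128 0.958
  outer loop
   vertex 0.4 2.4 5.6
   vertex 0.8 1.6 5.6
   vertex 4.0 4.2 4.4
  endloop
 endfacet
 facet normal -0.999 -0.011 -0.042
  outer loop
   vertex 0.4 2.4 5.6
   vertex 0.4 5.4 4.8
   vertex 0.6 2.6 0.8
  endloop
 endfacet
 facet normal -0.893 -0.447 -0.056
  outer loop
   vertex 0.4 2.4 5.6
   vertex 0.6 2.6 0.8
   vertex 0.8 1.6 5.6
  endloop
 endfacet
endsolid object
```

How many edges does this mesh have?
15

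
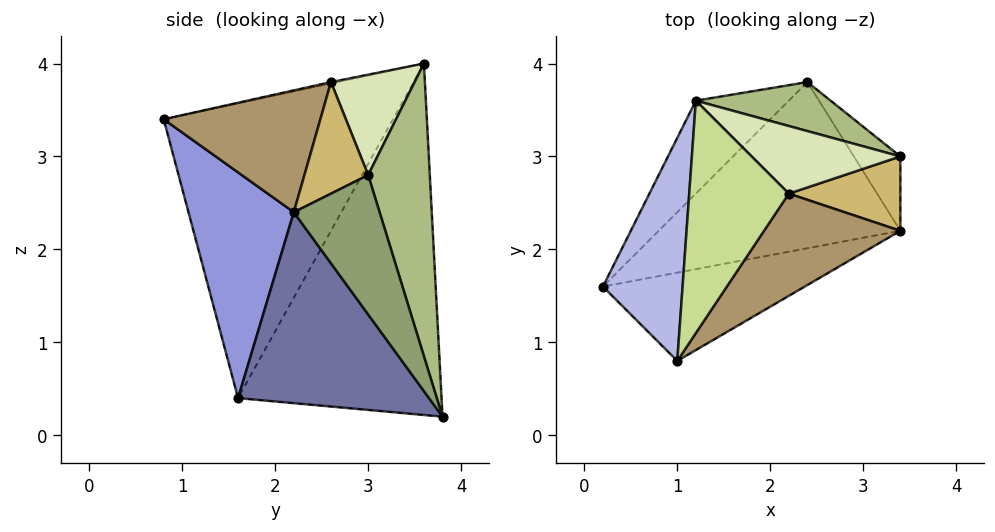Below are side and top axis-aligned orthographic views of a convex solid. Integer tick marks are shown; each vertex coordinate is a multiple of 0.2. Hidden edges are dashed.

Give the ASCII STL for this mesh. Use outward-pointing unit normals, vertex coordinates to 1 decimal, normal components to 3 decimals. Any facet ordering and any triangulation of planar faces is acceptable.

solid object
 facet normal 0.510 -0.569 -0.645
  outer loop
   vertex 2.4 3.8 0.2
   vertex 3.4 2.2 2.4
   vertex 0.2 1.6 0.4
  endloop
 endfacet
 facet normal -0.703 0.686 -0.186
  outer loop
   vertex 2.4 3.8 0.2
   vertex 0.2 1.6 0.4
   vertex 1.2 3.6 4.0
  endloop
 endfacet
 facet normal 0.369 -0.869 -0.330
  outer loop
   vertex 1.0 0.8 3.4
   vertex 0.2 1.6 0.4
   vertex 3.4 2.2 2.4
  endloop
 endfacet
 facet normal -0.965 0.013 0.261
  outer loop
   vertex 1.0 0.8 3.4
   vertex 1.2 3.6 4.0
   vertex 0.2 1.6 0.4
  endloop
 endfacet
 facet normal 0.937 0.156 -0.312
  outer loop
   vertex 3.4 3.0 2.8
   vertex 3.4 2.2 2.4
   vertex 2.4 3.8 0.2
  endloop
 endfacet
 facet normal 0.338 0.928 0.156
  outer loop
   vertex 3.4 3.0 2.8
   vertex 2.4 3.8 0.2
   vertex 1.2 3.6 4.0
  endloop
 endfacet
 facet normal -0.013 -0.209 0.978
  outer loop
   vertex 2.2 2.6 3.8
   vertex 1.2 3.6 4.0
   vertex 1.0 0.8 3.4
  endloop
 endfacet
 facet normal 0.521 0.366 0.771
  outer loop
   vertex 2.2 2.6 3.8
   vertex 3.4 3.0 2.8
   vertex 1.2 3.6 4.0
  endloop
 endfacet
 facet normal 0.569 -0.521 0.636
  outer loop
   vertex 2.2 2.6 3.8
   vertex 1.0 0.8 3.4
   vertex 3.4 2.2 2.4
  endloop
 endfacet
 facet normal 0.667 -0.333 0.667
  outer loop
   vertex 2.2 2.6 3.8
   vertex 3.4 2.2 2.4
   vertex 3.4 3.0 2.8
  endloop
 endfacet
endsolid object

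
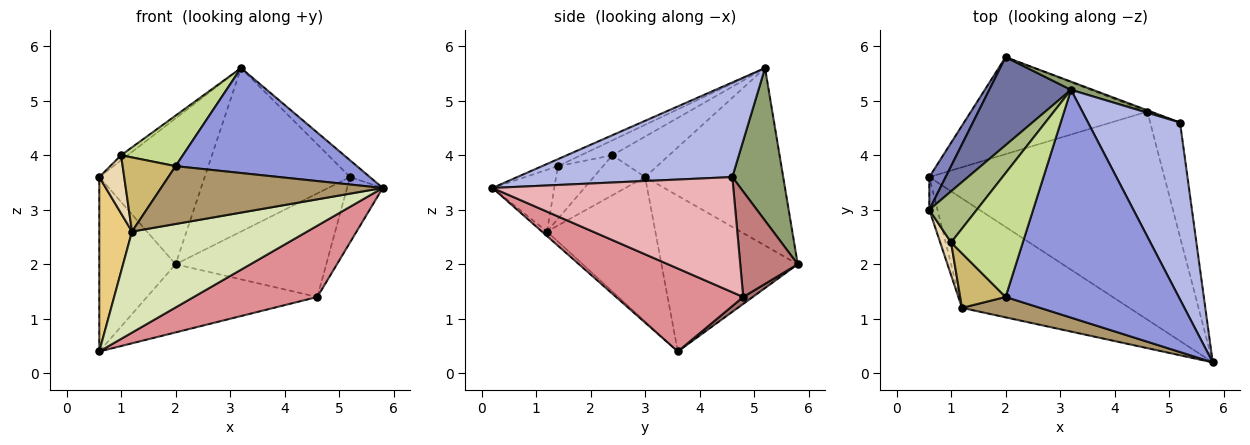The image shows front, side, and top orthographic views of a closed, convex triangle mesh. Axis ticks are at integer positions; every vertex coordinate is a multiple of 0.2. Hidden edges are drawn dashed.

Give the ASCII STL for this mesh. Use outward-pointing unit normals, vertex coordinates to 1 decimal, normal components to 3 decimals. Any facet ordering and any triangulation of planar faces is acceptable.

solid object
 facet normal -0.746 0.570 0.344
  outer loop
   vertex 2.0 5.8 2.0
   vertex 0.6 3.0 3.6
   vertex 3.2 5.2 5.6
  endloop
 endfacet
 facet normal -0.869 0.487 0.091
  outer loop
   vertex 0.6 3.6 0.4
   vertex 0.6 3.0 3.6
   vertex 2.0 5.8 2.0
  endloop
 endfacet
 facet normal -0.037 -0.418 0.908
  outer loop
   vertex 2.0 1.4 3.8
   vertex 5.8 0.2 3.4
   vertex 3.2 5.2 5.6
  endloop
 endfacet
 facet normal 0.715 0.066 0.696
  outer loop
   vertex 5.2 4.6 3.6
   vertex 3.2 5.2 5.6
   vertex 5.8 0.2 3.4
  endloop
 endfacet
 facet normal 0.330 0.943 0.047
  outer loop
   vertex 5.2 4.6 3.6
   vertex 2.0 5.8 2.0
   vertex 3.2 5.2 5.6
  endloop
 endfacet
 facet normal -0.647 0.075 0.759
  outer loop
   vertex 1.0 2.4 4.0
   vertex 3.2 5.2 5.6
   vertex 0.6 3.0 3.6
  endloop
 endfacet
 facet normal -0.189 -0.371 0.909
  outer loop
   vertex 1.0 2.4 4.0
   vertex 2.0 1.4 3.8
   vertex 3.2 5.2 5.6
  endloop
 endfacet
 facet normal -0.020 -0.678 -0.735
  outer loop
   vertex 1.2 1.2 2.6
   vertex 0.6 3.6 0.4
   vertex 5.8 0.2 3.4
  endloop
 endfacet
 facet normal -0.254 -0.912 0.321
  outer loop
   vertex 1.2 1.2 2.6
   vertex 5.8 0.2 3.4
   vertex 2.0 1.4 3.8
  endloop
 endfacet
 facet normal -0.566 -0.664 0.488
  outer loop
   vertex 1.2 1.2 2.6
   vertex 2.0 1.4 3.8
   vertex 1.0 2.4 4.0
  endloop
 endfacet
 facet normal -0.956 -0.289 -0.054
  outer loop
   vertex 1.2 1.2 2.6
   vertex 0.6 3.0 3.6
   vertex 0.6 3.6 0.4
  endloop
 endfacet
 facet normal -0.874 -0.424 0.238
  outer loop
   vertex 1.2 1.2 2.6
   vertex 1.0 2.4 4.0
   vertex 0.6 3.0 3.6
  endloop
 endfacet
 facet normal 0.032 0.574 -0.818
  outer loop
   vertex 4.6 4.8 1.4
   vertex 0.6 3.6 0.4
   vertex 2.0 5.8 2.0
  endloop
 endfacet
 facet normal 0.356 0.934 -0.012
  outer loop
   vertex 4.6 4.8 1.4
   vertex 2.0 5.8 2.0
   vertex 5.2 4.6 3.6
  endloop
 endfacet
 facet normal 0.317 -0.308 -0.897
  outer loop
   vertex 4.6 4.8 1.4
   vertex 5.8 0.2 3.4
   vertex 0.6 3.6 0.4
  endloop
 endfacet
 facet normal 0.958 0.142 -0.248
  outer loop
   vertex 4.6 4.8 1.4
   vertex 5.2 4.6 3.6
   vertex 5.8 0.2 3.4
  endloop
 endfacet
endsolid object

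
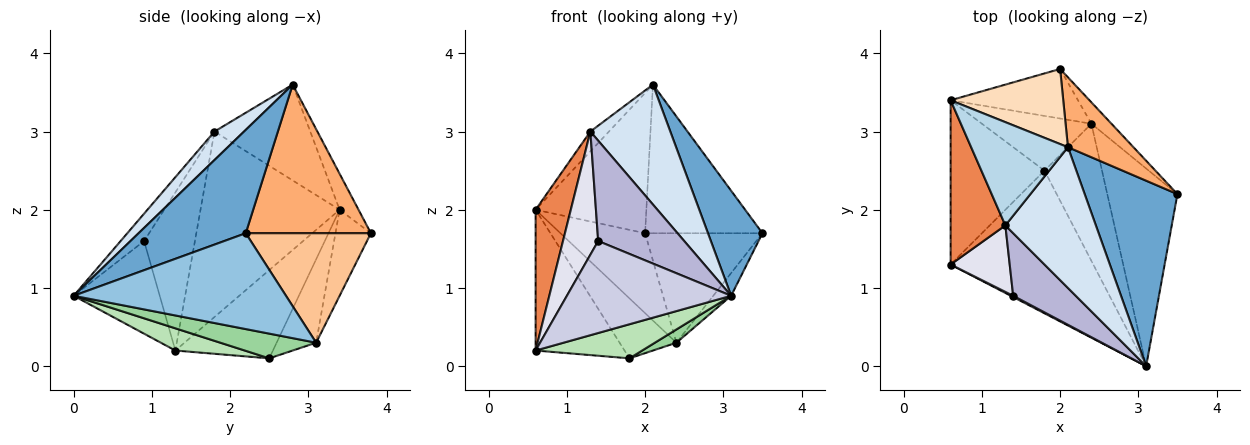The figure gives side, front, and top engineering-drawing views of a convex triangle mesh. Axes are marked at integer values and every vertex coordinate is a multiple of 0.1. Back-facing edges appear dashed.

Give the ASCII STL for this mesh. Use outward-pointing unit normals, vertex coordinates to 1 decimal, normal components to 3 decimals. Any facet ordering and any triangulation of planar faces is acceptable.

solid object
 facet normal 0.696 -0.354 0.625
  outer loop
   vertex 2.1 2.8 3.6
   vertex 3.1 0.0 0.9
   vertex 3.5 2.2 1.7
  endloop
 endfacet
 facet normal 0.805 0.068 -0.589
  outer loop
   vertex 2.4 3.1 0.3
   vertex 3.5 2.2 1.7
   vertex 3.1 0.0 0.9
  endloop
 endfacet
 facet normal -0.697 0.135 0.704
  outer loop
   vertex 1.3 1.8 3.0
   vertex 2.1 2.8 3.6
   vertex 0.6 3.4 2.0
  endloop
 endfacet
 facet normal 0.233 -0.631 0.740
  outer loop
   vertex 1.3 1.8 3.0
   vertex 3.1 0.0 0.9
   vertex 2.1 2.8 3.6
  endloop
 endfacet
 facet normal -0.932 -0.236 0.275
  outer loop
   vertex 0.6 1.3 0.2
   vertex 1.3 1.8 3.0
   vertex 0.6 3.4 2.0
  endloop
 endfacet
 facet normal 0.695 0.651 0.306
  outer loop
   vertex 2.0 3.8 1.7
   vertex 2.1 2.8 3.6
   vertex 3.5 2.2 1.7
  endloop
 endfacet
 facet normal 0.723 0.678 -0.132
  outer loop
   vertex 2.0 3.8 1.7
   vertex 3.5 2.2 1.7
   vertex 2.4 3.1 0.3
  endloop
 endfacet
 facet normal -0.149 0.872 0.467
  outer loop
   vertex 2.0 3.8 1.7
   vertex 0.6 3.4 2.0
   vertex 2.1 2.8 3.6
  endloop
 endfacet
 facet normal -0.335 0.801 -0.496
  outer loop
   vertex 2.0 3.8 1.7
   vertex 2.4 3.1 0.3
   vertex 0.6 3.4 2.0
  endloop
 endfacet
 facet normal 0.393 -0.088 -0.915
  outer loop
   vertex 1.8 2.5 0.1
   vertex 2.4 3.1 0.3
   vertex 3.1 0.0 0.9
  endloop
 endfacet
 facet normal 0.150 -0.230 -0.962
  outer loop
   vertex 1.8 2.5 0.1
   vertex 3.1 0.0 0.9
   vertex 0.6 1.3 0.2
  endloop
 endfacet
 facet normal -0.457 0.657 -0.600
  outer loop
   vertex 1.8 2.5 0.1
   vertex 0.6 3.4 2.0
   vertex 2.4 3.1 0.3
  endloop
 endfacet
 facet normal -0.581 0.530 -0.618
  outer loop
   vertex 1.8 2.5 0.1
   vertex 0.6 1.3 0.2
   vertex 0.6 3.4 2.0
  endloop
 endfacet
 facet normal -0.225 -0.827 0.515
  outer loop
   vertex 1.4 0.9 1.6
   vertex 3.1 0.0 0.9
   vertex 1.3 1.8 3.0
  endloop
 endfacet
 facet normal -0.464 -0.886 0.012
  outer loop
   vertex 1.4 0.9 1.6
   vertex 0.6 1.3 0.2
   vertex 3.1 0.0 0.9
  endloop
 endfacet
 facet normal -0.786 -0.544 0.294
  outer loop
   vertex 1.4 0.9 1.6
   vertex 1.3 1.8 3.0
   vertex 0.6 1.3 0.2
  endloop
 endfacet
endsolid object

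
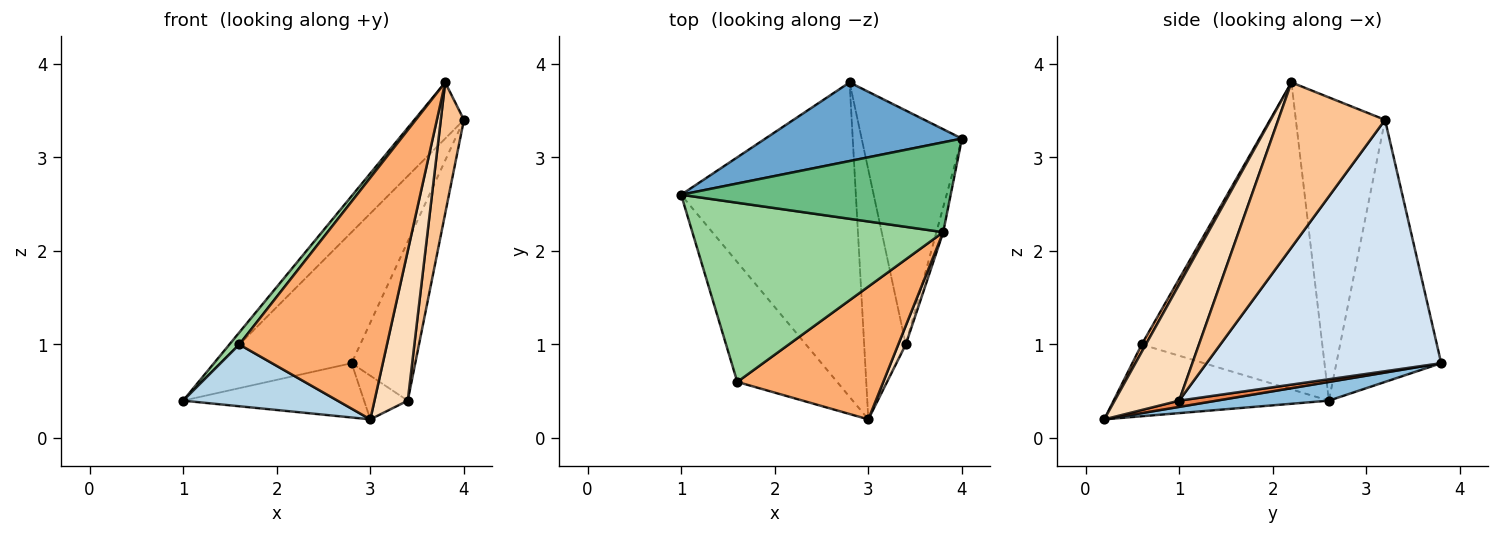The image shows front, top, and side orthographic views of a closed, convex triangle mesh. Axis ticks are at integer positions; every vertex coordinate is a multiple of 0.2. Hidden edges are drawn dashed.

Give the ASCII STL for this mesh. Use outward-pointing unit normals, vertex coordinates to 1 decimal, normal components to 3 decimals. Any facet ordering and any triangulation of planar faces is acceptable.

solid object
 facet normal -0.566 0.707 0.424
  outer loop
   vertex 2.8 3.8 0.8
   vertex 1.0 2.6 0.4
   vertex 4.0 3.2 3.4
  endloop
 endfacet
 facet normal 0.105 0.169 -0.980
  outer loop
   vertex 2.8 3.8 0.8
   vertex 3.0 0.2 0.2
   vertex 1.0 2.6 0.4
  endloop
 endfacet
 facet normal -0.538 -0.386 -0.749
  outer loop
   vertex 1.6 0.6 1.0
   vertex 1.0 2.6 0.4
   vertex 3.0 0.2 0.2
  endloop
 endfacet
 facet normal 0.901 0.244 -0.359
  outer loop
   vertex 3.4 1.0 0.4
   vertex 2.8 3.8 0.8
   vertex 4.0 3.2 3.4
  endloop
 endfacet
 facet normal 0.146 0.171 -0.974
  outer loop
   vertex 3.4 1.0 0.4
   vertex 3.0 0.2 0.2
   vertex 2.8 3.8 0.8
  endloop
 endfacet
 facet normal 0.025 -0.876 0.481
  outer loop
   vertex 3.8 2.2 3.8
   vertex 1.6 0.6 1.0
   vertex 3.0 0.2 0.2
  endloop
 endfacet
 facet normal 0.977 -0.211 -0.040
  outer loop
   vertex 3.8 2.2 3.8
   vertex 3.4 1.0 0.4
   vertex 4.0 3.2 3.4
  endloop
 endfacet
 facet normal 0.887 -0.458 0.057
  outer loop
   vertex 3.8 2.2 3.8
   vertex 3.0 0.2 0.2
   vertex 3.4 1.0 0.4
  endloop
 endfacet
 facet normal -0.690 0.383 0.614
  outer loop
   vertex 3.8 2.2 3.8
   vertex 4.0 3.2 3.4
   vertex 1.0 2.6 0.4
  endloop
 endfacet
 facet normal -0.774 -0.042 0.632
  outer loop
   vertex 3.8 2.2 3.8
   vertex 1.0 2.6 0.4
   vertex 1.6 0.6 1.0
  endloop
 endfacet
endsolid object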